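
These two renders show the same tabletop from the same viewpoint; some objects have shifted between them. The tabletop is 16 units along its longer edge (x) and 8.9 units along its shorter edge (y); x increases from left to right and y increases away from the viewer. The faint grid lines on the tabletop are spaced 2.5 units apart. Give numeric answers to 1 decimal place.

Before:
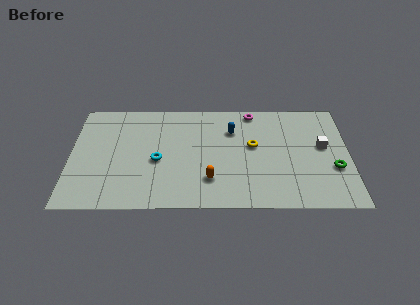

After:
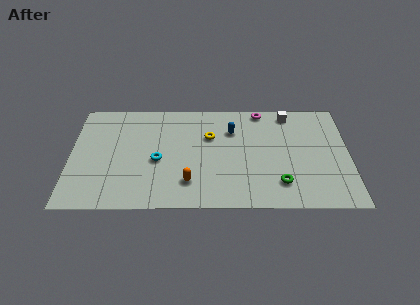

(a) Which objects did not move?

the cyan torus and the blue capsule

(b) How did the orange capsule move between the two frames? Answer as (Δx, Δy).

(-1.2, -0.2)

The orange capsule started near (8.0, 2.3) and ended near (6.8, 2.1).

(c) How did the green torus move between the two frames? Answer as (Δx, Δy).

(-3.1, -1.2)

From the two frames, the green torus sits at roughly (15.1, 3.2) before and (12.0, 2.0) after.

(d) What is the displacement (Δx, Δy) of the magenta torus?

(0.5, 0.1)

The magenta torus started near (10.5, 8.0) and ended near (11.0, 8.1).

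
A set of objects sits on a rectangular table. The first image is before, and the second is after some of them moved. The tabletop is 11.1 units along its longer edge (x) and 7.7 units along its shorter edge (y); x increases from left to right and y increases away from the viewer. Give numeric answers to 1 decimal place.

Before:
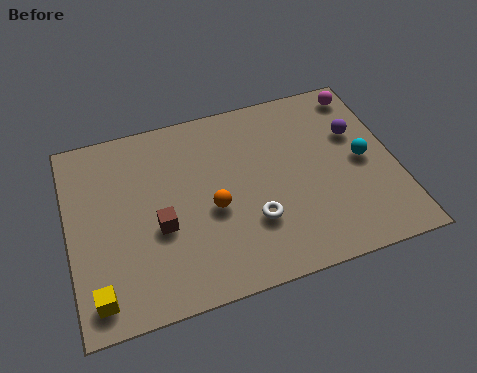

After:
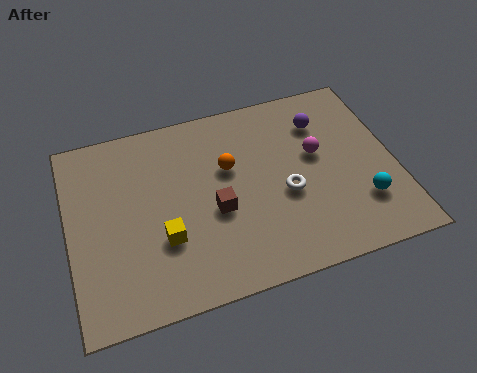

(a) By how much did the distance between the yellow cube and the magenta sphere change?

-5.3

The distance was about 11.0 in the first image and 5.7 in the second, so they moved 5.3 units closer together.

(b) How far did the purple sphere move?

1.4

From (9.9, 5.0) to (8.8, 5.8), the purple sphere covered √(1.1² + 0.8²) ≈ 1.4 units.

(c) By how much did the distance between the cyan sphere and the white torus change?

-1.4

They were about 4.1 units apart before and 2.7 after — 1.4 units closer together.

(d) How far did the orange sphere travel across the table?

1.7

The orange sphere moved from about (4.8, 3.3) to (5.5, 4.8), a distance of √(0.7² + 1.5²) ≈ 1.7.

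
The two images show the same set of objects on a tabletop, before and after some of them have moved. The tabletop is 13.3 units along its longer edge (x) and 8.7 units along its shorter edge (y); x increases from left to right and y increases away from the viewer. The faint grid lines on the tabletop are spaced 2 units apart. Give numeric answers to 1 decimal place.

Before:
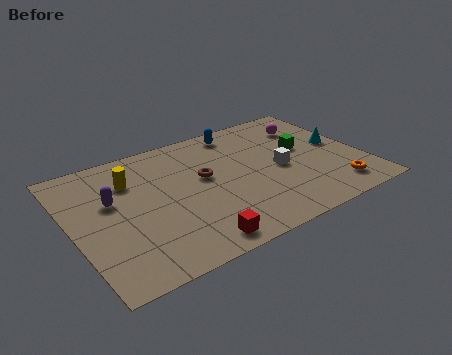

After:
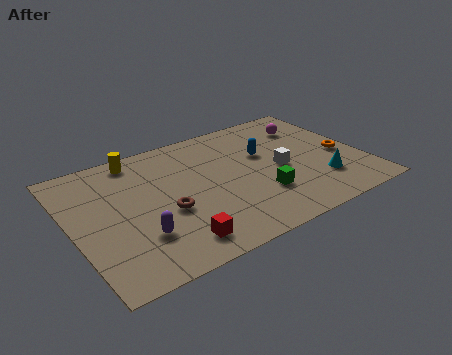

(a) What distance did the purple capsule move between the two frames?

2.9

The purple capsule moved from about (1.9, 5.3) to (2.7, 2.5), a distance of √(0.8² + 2.8²) ≈ 2.9.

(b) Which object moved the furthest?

the green cube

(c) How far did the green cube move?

3.5

The green cube moved from about (10.8, 5.0) to (8.3, 2.6), a distance of √(2.5² + 2.4²) ≈ 3.5.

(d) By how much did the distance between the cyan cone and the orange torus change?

-1.2

They were about 3.2 units apart before and 2.0 after — 1.2 units closer together.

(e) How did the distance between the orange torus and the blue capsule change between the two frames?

-3.2

The distance was about 7.0 in the first image and 3.8 in the second, so they moved 3.2 units closer together.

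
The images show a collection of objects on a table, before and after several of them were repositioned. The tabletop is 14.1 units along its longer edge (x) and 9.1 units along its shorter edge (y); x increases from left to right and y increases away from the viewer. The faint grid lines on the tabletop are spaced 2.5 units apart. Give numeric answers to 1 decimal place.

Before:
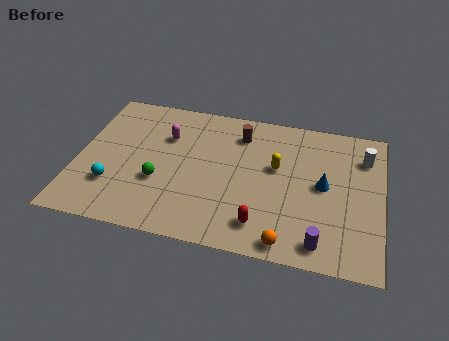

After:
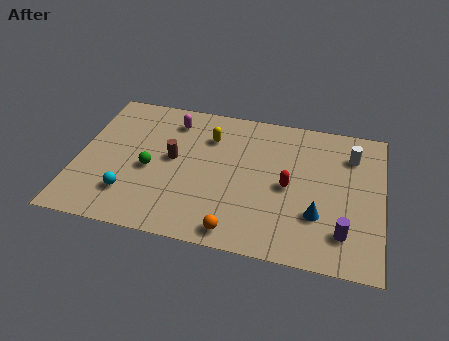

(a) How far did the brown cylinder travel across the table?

3.8

The brown cylinder moved from about (7.4, 7.2) to (4.4, 4.9), a distance of √(3.0² + 2.3²) ≈ 3.8.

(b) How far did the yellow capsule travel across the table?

3.5

The yellow capsule moved from about (9.2, 5.4) to (6.0, 6.7), a distance of √(3.2² + 1.3²) ≈ 3.5.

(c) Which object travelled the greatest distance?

the brown cylinder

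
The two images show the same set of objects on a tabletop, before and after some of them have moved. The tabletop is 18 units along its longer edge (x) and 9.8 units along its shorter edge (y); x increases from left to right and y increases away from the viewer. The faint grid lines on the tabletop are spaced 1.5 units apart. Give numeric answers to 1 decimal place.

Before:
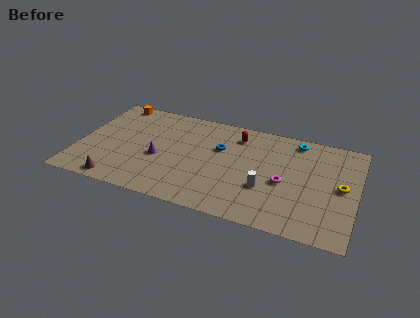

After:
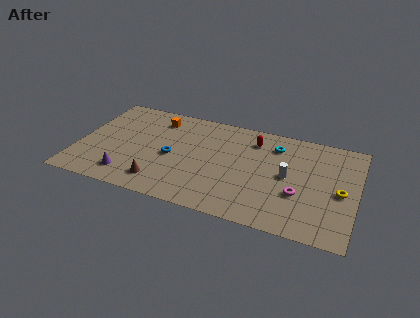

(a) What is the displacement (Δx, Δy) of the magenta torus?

(1.0, -0.8)

The magenta torus was at about (13.4, 4.3) and moved to about (14.4, 3.5).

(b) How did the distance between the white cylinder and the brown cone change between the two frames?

-1.1

Before: roughly 9.7 units apart; after: 8.6. That's 1.1 units closer together.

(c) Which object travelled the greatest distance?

the blue torus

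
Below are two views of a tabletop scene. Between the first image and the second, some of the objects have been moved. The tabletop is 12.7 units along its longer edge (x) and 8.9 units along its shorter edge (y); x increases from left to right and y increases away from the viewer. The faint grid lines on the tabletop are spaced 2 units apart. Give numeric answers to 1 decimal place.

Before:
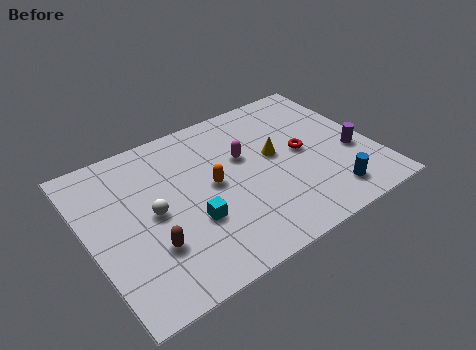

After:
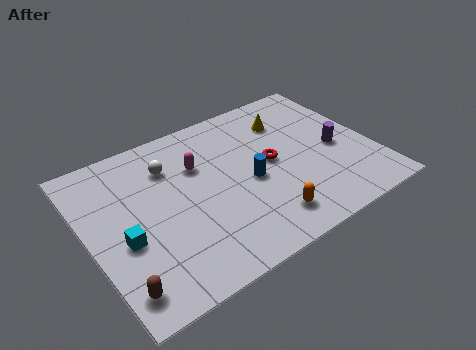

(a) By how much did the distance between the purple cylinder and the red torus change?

+0.6

They were about 2.4 units apart before and 3.0 after — 0.6 units further apart.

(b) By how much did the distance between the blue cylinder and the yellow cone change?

-0.3

The distance was about 3.8 in the first image and 3.5 in the second, so they moved 0.3 units closer together.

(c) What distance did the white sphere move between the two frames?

2.5

The white sphere was near (2.8, 4.4) before and (3.9, 6.6) after, so it travelled √(1.1² + 2.2²) ≈ 2.5 units.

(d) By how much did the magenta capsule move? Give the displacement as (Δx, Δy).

(-2.0, 0.5)

From the two frames, the magenta capsule sits at roughly (7.1, 5.5) before and (5.1, 6.0) after.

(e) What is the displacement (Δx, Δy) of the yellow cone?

(1.0, 1.8)

The yellow cone started near (8.4, 4.9) and ended near (9.4, 6.7).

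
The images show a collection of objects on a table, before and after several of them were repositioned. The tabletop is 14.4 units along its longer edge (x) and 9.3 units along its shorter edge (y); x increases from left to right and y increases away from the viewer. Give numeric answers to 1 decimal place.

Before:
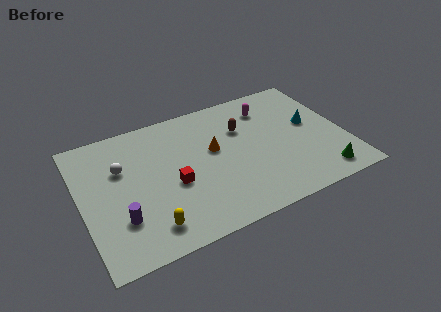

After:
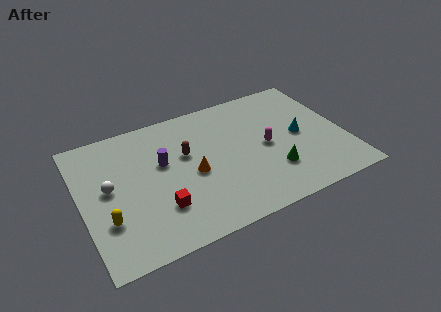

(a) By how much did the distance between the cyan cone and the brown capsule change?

+2.4

Before: roughly 3.9 units apart; after: 6.3. That's 2.4 units further apart.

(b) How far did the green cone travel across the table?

2.8

The green cone moved from about (12.7, 1.3) to (10.2, 2.6), a distance of √(2.5² + 1.3²) ≈ 2.8.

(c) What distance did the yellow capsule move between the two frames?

2.5

The yellow capsule moved from about (3.3, 1.6) to (1.2, 2.9), a distance of √(2.1² + 1.3²) ≈ 2.5.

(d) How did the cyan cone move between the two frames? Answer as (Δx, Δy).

(-0.7, -0.6)

The cyan cone started near (12.7, 5.2) and ended near (12.0, 4.6).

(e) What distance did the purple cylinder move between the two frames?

3.9

From (1.9, 2.7) to (4.5, 5.6), the purple cylinder covered √(2.6² + 2.9²) ≈ 3.9 units.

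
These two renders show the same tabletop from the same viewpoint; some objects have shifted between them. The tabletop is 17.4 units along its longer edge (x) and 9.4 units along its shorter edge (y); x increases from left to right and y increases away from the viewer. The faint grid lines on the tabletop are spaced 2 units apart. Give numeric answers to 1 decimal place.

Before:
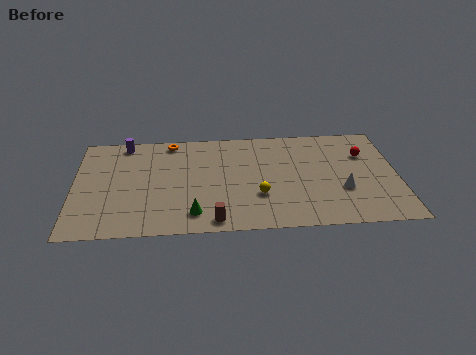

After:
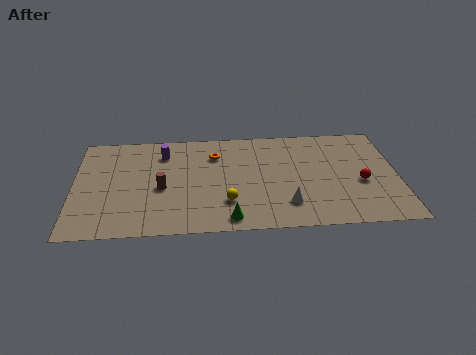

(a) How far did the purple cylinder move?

2.4

The purple cylinder was near (2.7, 8.4) before and (4.8, 7.3) after, so it travelled √(2.1² + 1.1²) ≈ 2.4 units.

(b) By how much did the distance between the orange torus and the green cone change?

-0.9

The distance was about 6.8 in the first image and 5.9 in the second, so they moved 0.9 units closer together.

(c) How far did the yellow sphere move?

1.8

The yellow sphere was near (9.9, 3.1) before and (8.2, 2.6) after, so it travelled √(1.7² + 0.5²) ≈ 1.8 units.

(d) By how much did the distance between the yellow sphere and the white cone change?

-1.3

Before: roughly 4.5 units apart; after: 3.2. That's 1.3 units closer together.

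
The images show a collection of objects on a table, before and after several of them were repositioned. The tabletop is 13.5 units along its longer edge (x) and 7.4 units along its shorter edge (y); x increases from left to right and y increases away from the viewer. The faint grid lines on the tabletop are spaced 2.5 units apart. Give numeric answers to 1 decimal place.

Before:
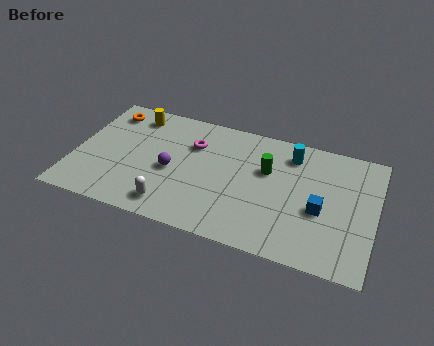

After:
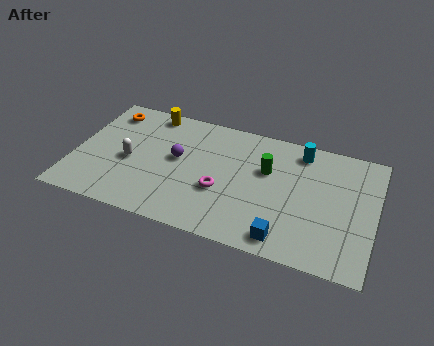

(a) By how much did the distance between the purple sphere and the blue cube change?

-0.7

The distance was about 6.7 in the first image and 6.0 in the second, so they moved 0.7 units closer together.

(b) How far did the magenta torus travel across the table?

2.8

The magenta torus was near (5.2, 5.2) before and (6.7, 2.8) after, so it travelled √(1.5² + 2.4²) ≈ 2.8 units.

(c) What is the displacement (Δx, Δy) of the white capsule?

(-2.1, 2.1)

From the two frames, the white capsule sits at roughly (4.6, 1.2) before and (2.5, 3.3) after.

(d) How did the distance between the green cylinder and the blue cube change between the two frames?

+0.9

Before: roughly 3.0 units apart; after: 3.9. That's 0.9 units further apart.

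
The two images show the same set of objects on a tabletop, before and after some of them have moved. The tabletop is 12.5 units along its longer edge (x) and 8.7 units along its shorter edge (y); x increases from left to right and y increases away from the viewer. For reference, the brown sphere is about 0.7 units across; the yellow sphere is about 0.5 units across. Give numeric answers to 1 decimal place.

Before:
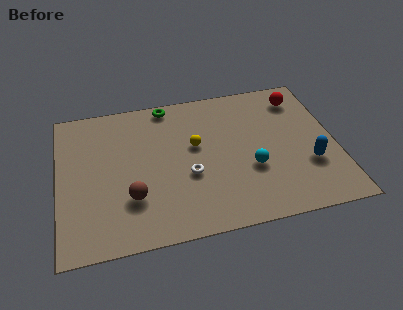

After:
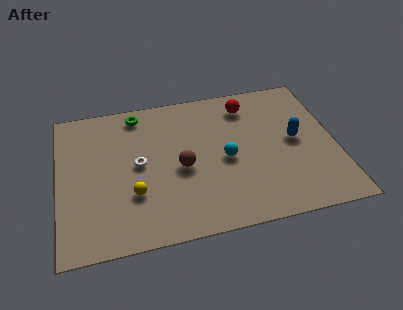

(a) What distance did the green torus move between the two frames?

1.4

The green torus was near (5.1, 7.9) before and (3.7, 7.6) after, so it travelled √(1.4² + 0.3²) ≈ 1.4 units.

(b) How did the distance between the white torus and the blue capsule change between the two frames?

+1.7

The distance was about 5.4 in the first image and 7.1 in the second, so they moved 1.7 units further apart.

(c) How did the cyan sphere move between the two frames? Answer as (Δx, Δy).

(-1.1, 0.8)

The cyan sphere started near (8.6, 3.2) and ended near (7.5, 4.0).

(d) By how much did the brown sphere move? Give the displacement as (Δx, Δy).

(2.3, 1.3)

The brown sphere started near (3.2, 2.6) and ended near (5.5, 3.9).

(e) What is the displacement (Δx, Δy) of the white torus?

(-2.2, 1.1)

From the two frames, the white torus sits at roughly (5.8, 3.4) before and (3.6, 4.5) after.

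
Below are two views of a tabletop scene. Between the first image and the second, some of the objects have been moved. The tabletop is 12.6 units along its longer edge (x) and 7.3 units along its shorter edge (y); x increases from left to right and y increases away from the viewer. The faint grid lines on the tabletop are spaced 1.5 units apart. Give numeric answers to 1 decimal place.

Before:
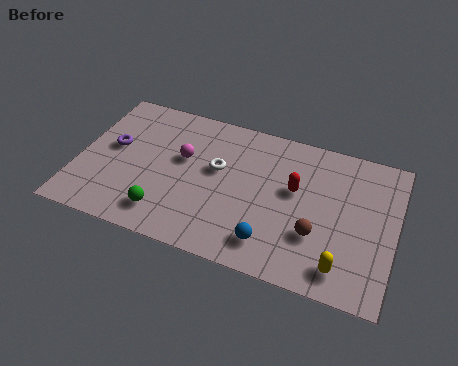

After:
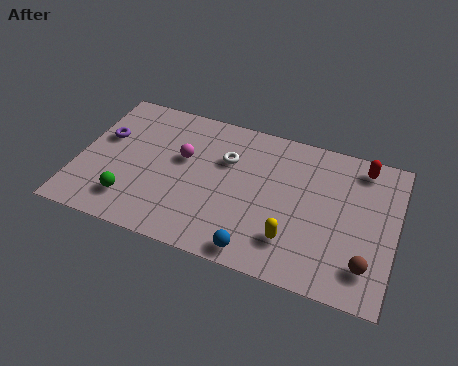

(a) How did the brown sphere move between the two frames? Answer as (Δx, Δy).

(2.0, -0.8)

The brown sphere started near (9.6, 2.4) and ended near (11.6, 1.6).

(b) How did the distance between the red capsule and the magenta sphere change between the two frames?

+2.8

The distance was about 4.5 in the first image and 7.3 in the second, so they moved 2.8 units further apart.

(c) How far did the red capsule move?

3.2

The red capsule was near (8.6, 4.3) before and (11.1, 6.3) after, so it travelled √(2.5² + 2.0²) ≈ 3.2 units.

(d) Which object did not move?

the magenta sphere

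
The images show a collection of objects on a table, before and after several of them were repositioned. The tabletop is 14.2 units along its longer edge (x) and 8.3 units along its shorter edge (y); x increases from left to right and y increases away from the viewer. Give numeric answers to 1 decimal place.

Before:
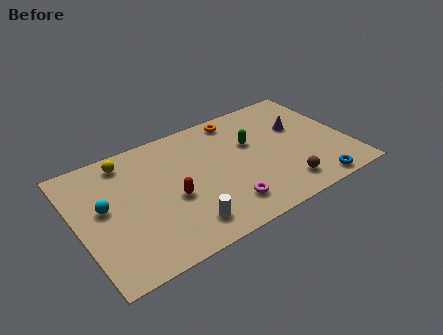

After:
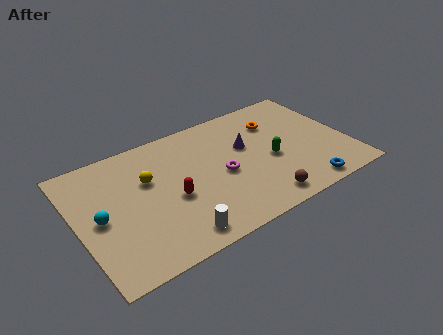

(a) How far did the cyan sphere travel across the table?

0.7

The cyan sphere was near (1.4, 4.6) before and (1.1, 4.0) after, so it travelled √(0.3² + 0.6²) ≈ 0.7 units.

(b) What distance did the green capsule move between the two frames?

1.8

The green capsule was near (9.3, 5.2) before and (10.1, 3.6) after, so it travelled √(0.8² + 1.6²) ≈ 1.8 units.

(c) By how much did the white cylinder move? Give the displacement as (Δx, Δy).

(-0.5, -0.4)

The white cylinder was at about (5.1, 1.5) and moved to about (4.6, 1.1).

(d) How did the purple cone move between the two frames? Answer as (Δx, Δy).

(-2.9, -0.1)

From the two frames, the purple cone sits at roughly (11.9, 5.2) before and (9.0, 5.1) after.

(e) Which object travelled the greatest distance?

the purple cone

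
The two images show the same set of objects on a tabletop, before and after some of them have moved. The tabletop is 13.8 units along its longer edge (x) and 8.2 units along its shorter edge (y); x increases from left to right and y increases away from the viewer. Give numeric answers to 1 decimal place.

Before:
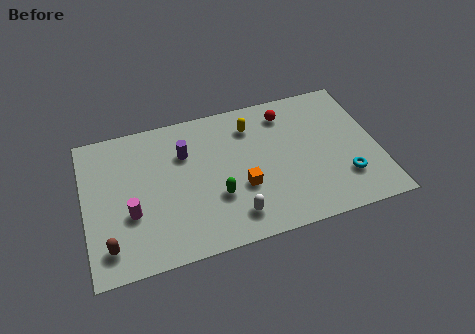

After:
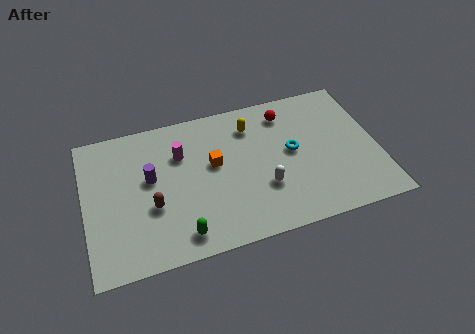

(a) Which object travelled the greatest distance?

the magenta cylinder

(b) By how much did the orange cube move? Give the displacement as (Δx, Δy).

(-1.2, 1.7)

The orange cube started near (7.3, 3.0) and ended near (6.1, 4.7).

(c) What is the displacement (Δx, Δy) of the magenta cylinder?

(2.5, 2.7)

The magenta cylinder started near (2.1, 3.0) and ended near (4.6, 5.7).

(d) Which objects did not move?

the yellow capsule and the red sphere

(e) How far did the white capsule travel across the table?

1.9

The white capsule moved from about (6.8, 1.5) to (8.3, 2.7), a distance of √(1.5² + 1.2²) ≈ 1.9.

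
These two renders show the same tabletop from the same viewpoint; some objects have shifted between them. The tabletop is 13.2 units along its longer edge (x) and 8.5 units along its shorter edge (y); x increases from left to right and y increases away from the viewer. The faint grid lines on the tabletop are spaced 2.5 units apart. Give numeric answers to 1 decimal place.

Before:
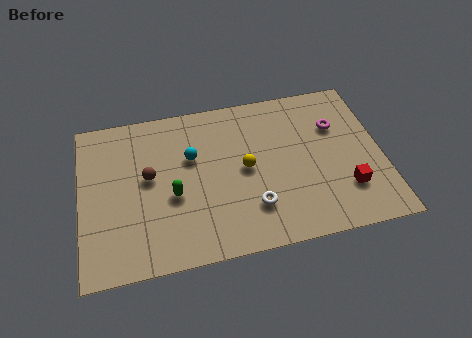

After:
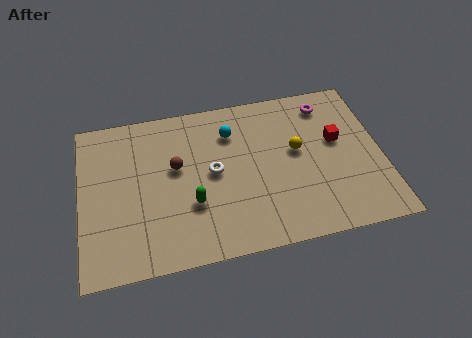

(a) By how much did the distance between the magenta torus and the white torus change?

+0.6

They were about 5.3 units apart before and 5.9 after — 0.6 units further apart.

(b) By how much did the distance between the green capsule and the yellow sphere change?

+1.8

The distance was about 3.3 in the first image and 5.1 in the second, so they moved 1.8 units further apart.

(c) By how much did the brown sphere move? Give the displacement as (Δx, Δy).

(1.2, 0.3)

The brown sphere was at about (3.0, 4.7) and moved to about (4.2, 5.0).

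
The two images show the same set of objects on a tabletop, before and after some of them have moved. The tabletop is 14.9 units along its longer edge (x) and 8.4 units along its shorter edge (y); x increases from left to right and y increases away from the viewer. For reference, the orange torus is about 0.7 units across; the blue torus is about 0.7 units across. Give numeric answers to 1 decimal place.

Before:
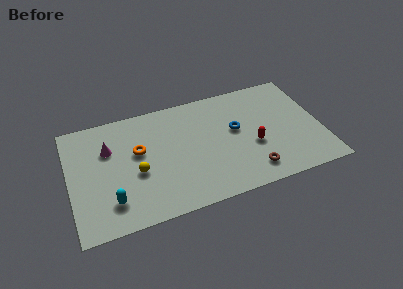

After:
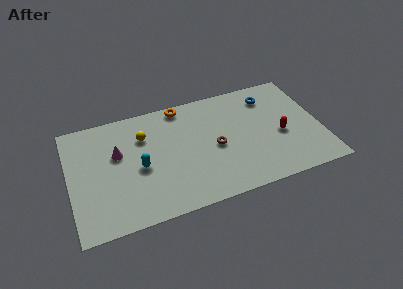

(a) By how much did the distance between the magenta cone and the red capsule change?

+1.0

They were about 8.7 units apart before and 9.7 after — 1.0 units further apart.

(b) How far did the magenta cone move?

0.7

The magenta cone was near (2.4, 5.7) before and (2.9, 5.2) after, so it travelled √(0.5² + 0.5²) ≈ 0.7 units.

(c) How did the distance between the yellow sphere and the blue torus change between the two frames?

+1.5

The distance was about 6.1 in the first image and 7.6 in the second, so they moved 1.5 units further apart.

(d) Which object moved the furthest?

the orange torus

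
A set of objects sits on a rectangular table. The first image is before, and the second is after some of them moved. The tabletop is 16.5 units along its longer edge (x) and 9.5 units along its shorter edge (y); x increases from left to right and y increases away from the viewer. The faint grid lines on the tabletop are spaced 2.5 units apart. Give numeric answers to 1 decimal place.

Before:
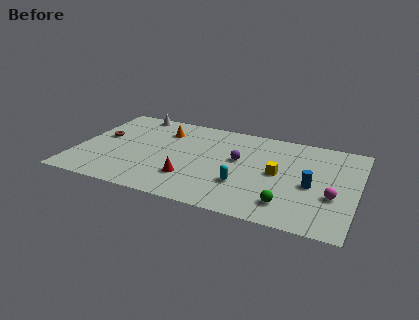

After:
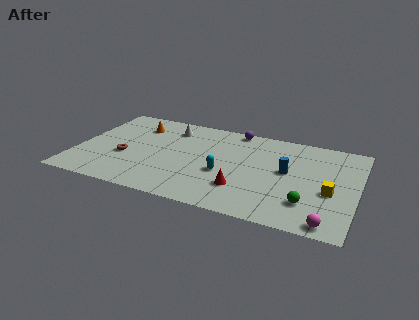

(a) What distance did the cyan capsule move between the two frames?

1.4

From (10.0, 3.0) to (8.8, 3.8), the cyan capsule covered √(1.2² + 0.8²) ≈ 1.4 units.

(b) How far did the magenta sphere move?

2.6

The magenta sphere was near (15.2, 3.5) before and (15.1, 0.9) after, so it travelled √(0.1² + 2.6²) ≈ 2.6 units.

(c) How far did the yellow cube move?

3.2

From (11.9, 4.8) to (15.0, 3.9), the yellow cube covered √(3.1² + 0.9²) ≈ 3.2 units.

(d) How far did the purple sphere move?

3.2

From (9.5, 5.5) to (9.0, 8.7), the purple sphere covered √(0.5² + 3.2²) ≈ 3.2 units.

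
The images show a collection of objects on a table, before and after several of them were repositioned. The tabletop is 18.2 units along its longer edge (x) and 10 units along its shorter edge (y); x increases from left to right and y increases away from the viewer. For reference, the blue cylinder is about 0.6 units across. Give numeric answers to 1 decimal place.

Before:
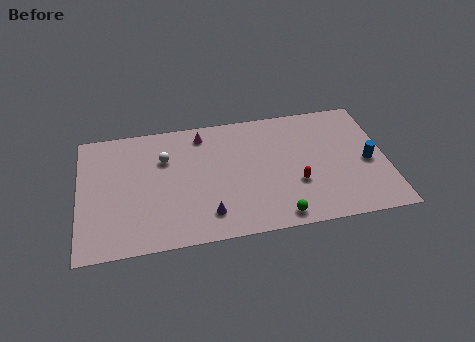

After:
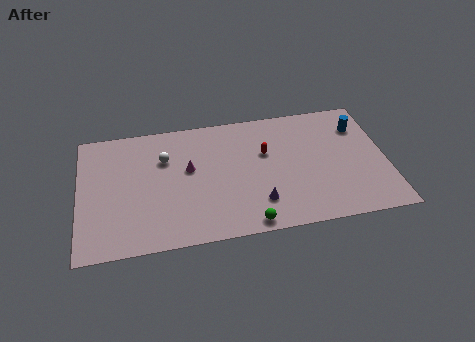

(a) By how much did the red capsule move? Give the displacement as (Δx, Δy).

(-1.7, 2.8)

From the two frames, the red capsule sits at roughly (12.8, 3.5) before and (11.1, 6.3) after.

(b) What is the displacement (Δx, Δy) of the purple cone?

(3.0, 0.4)

The purple cone started near (7.5, 2.0) and ended near (10.5, 2.4).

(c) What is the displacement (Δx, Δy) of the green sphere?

(-1.8, -0.2)

The green sphere started near (11.6, 1.1) and ended near (9.8, 0.9).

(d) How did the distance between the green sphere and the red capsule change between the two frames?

+2.9

They were about 2.7 units apart before and 5.6 after — 2.9 units further apart.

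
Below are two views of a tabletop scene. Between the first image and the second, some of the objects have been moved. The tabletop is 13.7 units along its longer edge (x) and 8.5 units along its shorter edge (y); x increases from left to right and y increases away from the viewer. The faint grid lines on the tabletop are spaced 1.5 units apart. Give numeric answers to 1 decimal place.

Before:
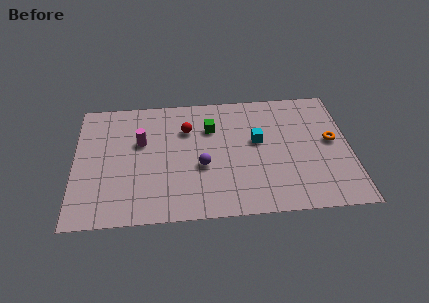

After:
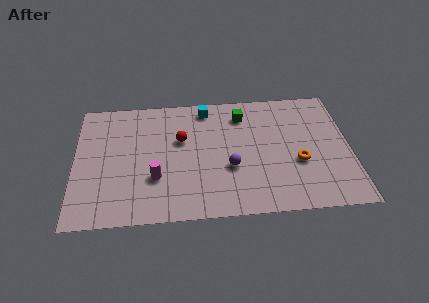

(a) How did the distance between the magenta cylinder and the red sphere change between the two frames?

+0.4

The distance was about 2.4 in the first image and 2.8 in the second, so they moved 0.4 units further apart.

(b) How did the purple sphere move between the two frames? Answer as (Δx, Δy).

(1.4, -0.2)

From the two frames, the purple sphere sits at roughly (6.3, 3.4) before and (7.7, 3.2) after.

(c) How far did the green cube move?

1.8

From (6.8, 6.0) to (8.4, 6.8), the green cube covered √(1.6² + 0.8²) ≈ 1.8 units.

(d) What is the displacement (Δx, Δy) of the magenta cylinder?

(0.7, -2.5)

From the two frames, the magenta cylinder sits at roughly (3.3, 5.3) before and (4.0, 2.8) after.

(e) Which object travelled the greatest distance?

the cyan cube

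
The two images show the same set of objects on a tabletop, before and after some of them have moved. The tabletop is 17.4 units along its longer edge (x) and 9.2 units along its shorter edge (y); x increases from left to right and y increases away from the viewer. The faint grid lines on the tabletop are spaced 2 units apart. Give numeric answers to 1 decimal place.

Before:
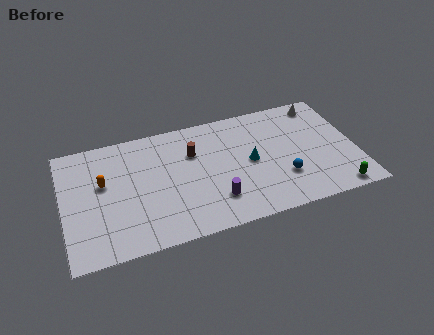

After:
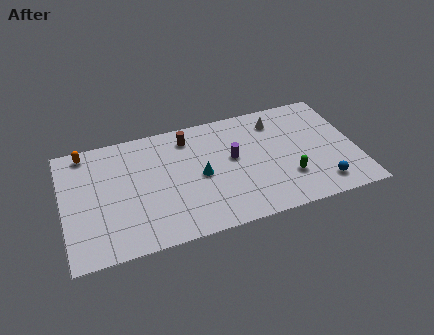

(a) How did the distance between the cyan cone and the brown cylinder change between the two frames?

-0.5

Before: roughly 3.7 units apart; after: 3.2. That's 0.5 units closer together.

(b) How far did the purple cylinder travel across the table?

3.2

The purple cylinder was near (8.8, 2.3) before and (10.1, 5.2) after, so it travelled √(1.3² + 2.9²) ≈ 3.2 units.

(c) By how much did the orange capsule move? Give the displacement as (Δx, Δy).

(-0.9, 2.7)

From the two frames, the orange capsule sits at roughly (2.4, 5.5) before and (1.5, 8.2) after.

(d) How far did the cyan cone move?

3.0

The cyan cone was near (11.1, 4.6) before and (8.1, 4.4) after, so it travelled √(3.0² + 0.2²) ≈ 3.0 units.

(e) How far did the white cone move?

2.9

From (15.7, 8.0) to (12.9, 7.4), the white cone covered √(2.8² + 0.6²) ≈ 2.9 units.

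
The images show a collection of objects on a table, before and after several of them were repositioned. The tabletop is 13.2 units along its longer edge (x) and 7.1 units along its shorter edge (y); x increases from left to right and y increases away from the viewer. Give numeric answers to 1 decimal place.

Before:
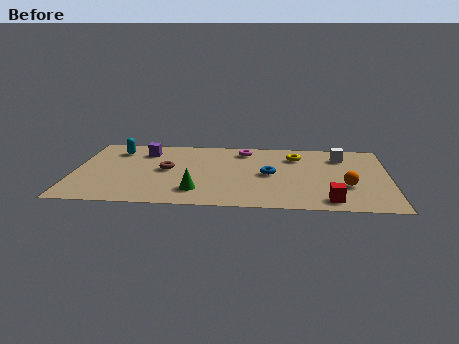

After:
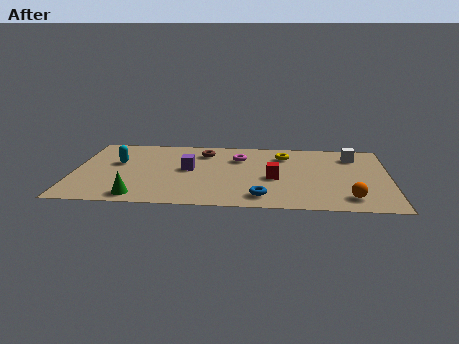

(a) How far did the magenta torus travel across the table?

0.8

From (7.1, 5.9) to (6.9, 5.1), the magenta torus covered √(0.2² + 0.8²) ≈ 0.8 units.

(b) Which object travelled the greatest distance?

the red cube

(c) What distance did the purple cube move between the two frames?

2.5

From (2.9, 5.5) to (4.8, 3.8), the purple cube covered √(1.9² + 1.7²) ≈ 2.5 units.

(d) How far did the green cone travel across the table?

2.5

The green cone moved from about (5.2, 1.6) to (2.8, 0.9), a distance of √(2.4² + 0.7²) ≈ 2.5.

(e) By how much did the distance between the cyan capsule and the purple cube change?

+1.8

The distance was about 1.2 in the first image and 3.0 in the second, so they moved 1.8 units further apart.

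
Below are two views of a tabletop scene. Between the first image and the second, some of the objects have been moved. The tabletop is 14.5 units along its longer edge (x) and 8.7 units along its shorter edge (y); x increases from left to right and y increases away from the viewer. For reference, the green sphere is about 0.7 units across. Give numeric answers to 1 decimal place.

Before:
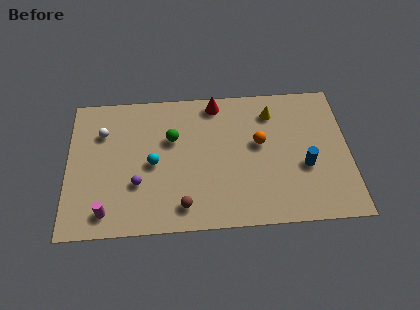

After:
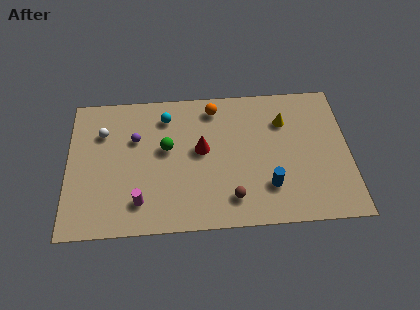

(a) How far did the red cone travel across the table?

3.0

The red cone moved from about (7.7, 7.7) to (6.9, 4.8), a distance of √(0.8² + 2.9²) ≈ 3.0.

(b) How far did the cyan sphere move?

3.0

From (4.4, 4.1) to (5.1, 7.0), the cyan sphere covered √(0.7² + 2.9²) ≈ 3.0 units.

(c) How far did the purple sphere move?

2.8

The purple sphere moved from about (3.6, 2.9) to (3.5, 5.7), a distance of √(0.1² + 2.8²) ≈ 2.8.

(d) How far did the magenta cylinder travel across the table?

1.8

The magenta cylinder was near (2.0, 1.3) before and (3.7, 1.8) after, so it travelled √(1.7² + 0.5²) ≈ 1.8 units.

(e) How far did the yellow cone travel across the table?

0.8

From (10.6, 6.9) to (11.2, 6.3), the yellow cone covered √(0.6² + 0.6²) ≈ 0.8 units.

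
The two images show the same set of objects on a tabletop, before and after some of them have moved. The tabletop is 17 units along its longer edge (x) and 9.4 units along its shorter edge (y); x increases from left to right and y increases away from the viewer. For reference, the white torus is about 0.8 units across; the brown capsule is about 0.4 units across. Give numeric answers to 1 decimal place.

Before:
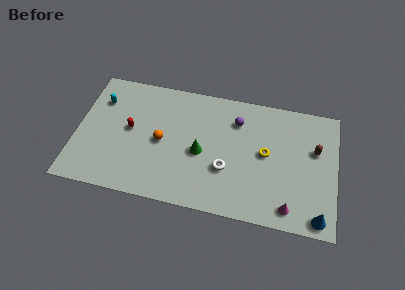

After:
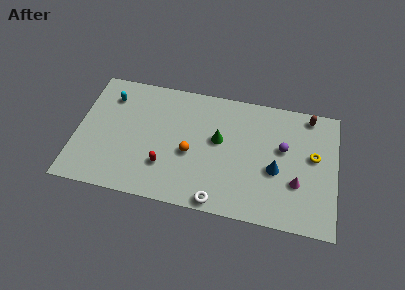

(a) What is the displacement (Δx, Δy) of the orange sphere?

(1.9, -0.5)

From the two frames, the orange sphere sits at roughly (5.6, 4.5) before and (7.5, 4.0) after.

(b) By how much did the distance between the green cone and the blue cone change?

-4.3

The distance was about 8.4 in the first image and 4.1 in the second, so they moved 4.3 units closer together.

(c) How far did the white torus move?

2.5

The white torus moved from about (9.9, 3.3) to (9.5, 0.8), a distance of √(0.4² + 2.5²) ≈ 2.5.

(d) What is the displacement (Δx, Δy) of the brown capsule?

(-0.5, 2.5)

The brown capsule was at about (15.6, 5.9) and moved to about (15.1, 8.4).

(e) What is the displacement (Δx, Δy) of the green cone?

(1.1, 1.2)

From the two frames, the green cone sits at roughly (8.2, 4.2) before and (9.3, 5.4) after.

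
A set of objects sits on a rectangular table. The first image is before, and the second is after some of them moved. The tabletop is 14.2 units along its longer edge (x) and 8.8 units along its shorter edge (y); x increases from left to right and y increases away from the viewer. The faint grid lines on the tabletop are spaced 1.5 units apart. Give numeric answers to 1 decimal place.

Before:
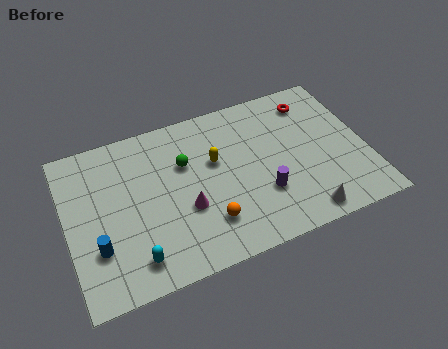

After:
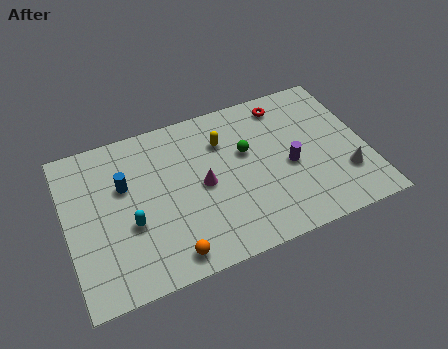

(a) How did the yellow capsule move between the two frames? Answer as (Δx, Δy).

(0.5, 1.0)

The yellow capsule was at about (7.1, 5.4) and moved to about (7.6, 6.4).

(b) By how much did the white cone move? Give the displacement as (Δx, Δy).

(2.2, 1.5)

The white cone started near (10.8, 1.0) and ended near (13.0, 2.5).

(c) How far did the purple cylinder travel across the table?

1.8

The purple cylinder moved from about (9.1, 2.8) to (10.5, 3.9), a distance of √(1.4² + 1.1²) ≈ 1.8.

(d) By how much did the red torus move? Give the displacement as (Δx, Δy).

(-1.3, 0.3)

From the two frames, the red torus sits at roughly (12.0, 7.2) before and (10.7, 7.5) after.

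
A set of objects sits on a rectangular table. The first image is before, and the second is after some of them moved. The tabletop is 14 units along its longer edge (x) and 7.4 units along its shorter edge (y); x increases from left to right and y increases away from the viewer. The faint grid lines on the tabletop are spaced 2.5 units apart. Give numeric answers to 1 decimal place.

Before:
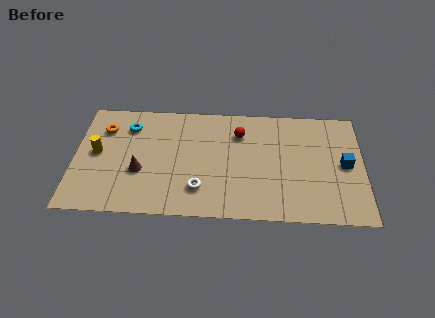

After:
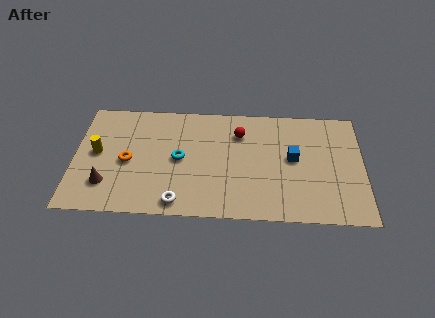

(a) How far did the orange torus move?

2.4

The orange torus was near (1.4, 5.5) before and (2.6, 3.4) after, so it travelled √(1.2² + 2.1²) ≈ 2.4 units.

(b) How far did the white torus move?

1.3

The white torus moved from about (6.1, 1.8) to (5.1, 0.9), a distance of √(1.0² + 0.9²) ≈ 1.3.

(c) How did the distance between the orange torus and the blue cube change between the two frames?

-3.8

They were about 11.8 units apart before and 8.0 after — 3.8 units closer together.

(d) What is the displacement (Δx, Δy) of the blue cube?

(-2.5, 0.3)

The blue cube started near (13.1, 3.7) and ended near (10.6, 4.0).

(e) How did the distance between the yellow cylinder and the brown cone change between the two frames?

-0.3

The distance was about 2.4 in the first image and 2.1 in the second, so they moved 0.3 units closer together.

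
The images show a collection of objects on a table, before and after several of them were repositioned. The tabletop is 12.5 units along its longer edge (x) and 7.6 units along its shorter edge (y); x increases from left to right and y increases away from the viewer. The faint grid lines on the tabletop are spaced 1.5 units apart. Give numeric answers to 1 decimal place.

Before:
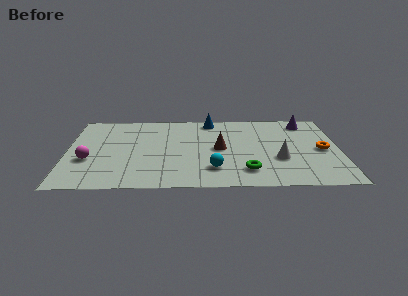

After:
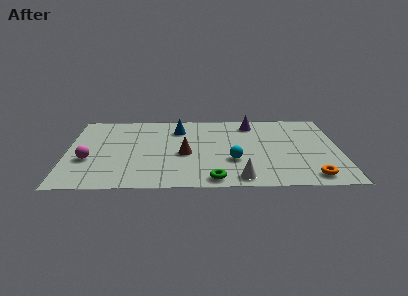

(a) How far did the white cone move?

2.5

The white cone was near (9.7, 2.7) before and (7.9, 0.9) after, so it travelled √(1.8² + 1.8²) ≈ 2.5 units.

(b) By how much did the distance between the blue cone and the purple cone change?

-1.0

Before: roughly 4.4 units apart; after: 3.4. That's 1.0 units closer together.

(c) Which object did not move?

the magenta sphere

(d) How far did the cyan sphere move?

1.2

From (6.7, 1.8) to (7.6, 2.6), the cyan sphere covered √(0.9² + 0.8²) ≈ 1.2 units.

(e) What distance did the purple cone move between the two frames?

2.5

The purple cone was near (11.0, 6.4) before and (8.5, 6.3) after, so it travelled √(2.5² + 0.1²) ≈ 2.5 units.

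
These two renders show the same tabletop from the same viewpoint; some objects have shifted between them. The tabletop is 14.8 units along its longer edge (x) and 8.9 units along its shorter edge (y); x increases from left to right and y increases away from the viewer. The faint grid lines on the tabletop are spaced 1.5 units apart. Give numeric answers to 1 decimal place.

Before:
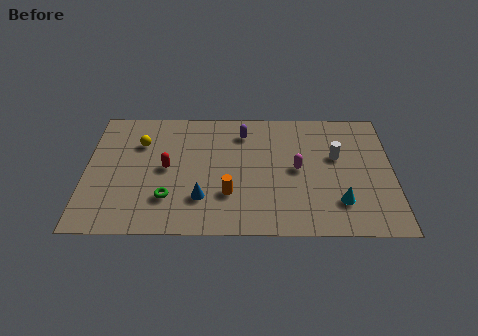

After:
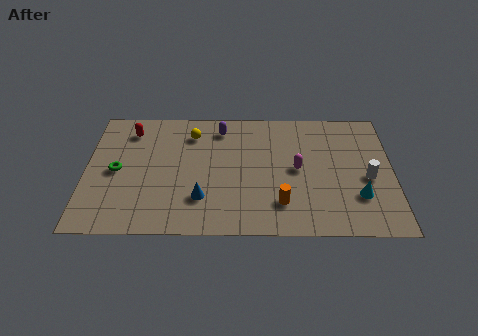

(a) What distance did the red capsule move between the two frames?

3.2

The red capsule was near (3.9, 4.5) before and (2.1, 7.2) after, so it travelled √(1.8² + 2.7²) ≈ 3.2 units.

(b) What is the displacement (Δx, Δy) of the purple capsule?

(-1.1, 0.3)

The purple capsule started near (7.6, 7.1) and ended near (6.5, 7.4).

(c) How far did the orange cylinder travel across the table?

2.6

The orange cylinder was near (6.9, 2.7) before and (9.4, 2.1) after, so it travelled √(2.5² + 0.6²) ≈ 2.6 units.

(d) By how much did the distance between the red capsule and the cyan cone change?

+3.3

The distance was about 8.6 in the first image and 11.9 in the second, so they moved 3.3 units further apart.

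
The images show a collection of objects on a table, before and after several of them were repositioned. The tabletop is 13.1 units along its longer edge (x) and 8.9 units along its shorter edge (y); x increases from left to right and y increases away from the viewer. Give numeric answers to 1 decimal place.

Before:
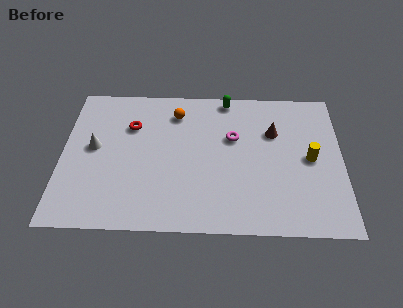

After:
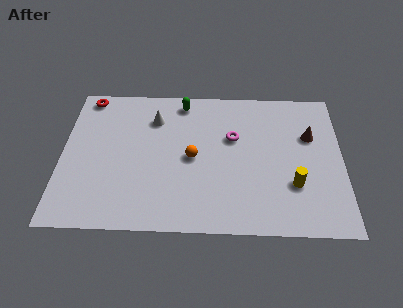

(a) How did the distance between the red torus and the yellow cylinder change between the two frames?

+2.4

Before: roughly 8.6 units apart; after: 11.0. That's 2.4 units further apart.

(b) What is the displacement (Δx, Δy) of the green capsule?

(-2.1, -0.3)

The green capsule was at about (7.7, 8.1) and moved to about (5.6, 7.8).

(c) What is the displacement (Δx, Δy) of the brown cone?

(1.7, -0.2)

The brown cone started near (9.9, 6.0) and ended near (11.6, 5.8).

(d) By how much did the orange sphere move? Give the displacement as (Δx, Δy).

(0.8, -2.8)

From the two frames, the orange sphere sits at roughly (5.3, 7.1) before and (6.1, 4.3) after.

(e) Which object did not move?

the magenta torus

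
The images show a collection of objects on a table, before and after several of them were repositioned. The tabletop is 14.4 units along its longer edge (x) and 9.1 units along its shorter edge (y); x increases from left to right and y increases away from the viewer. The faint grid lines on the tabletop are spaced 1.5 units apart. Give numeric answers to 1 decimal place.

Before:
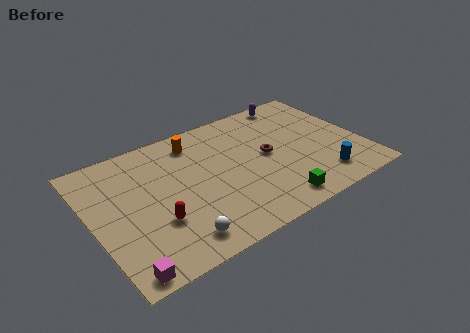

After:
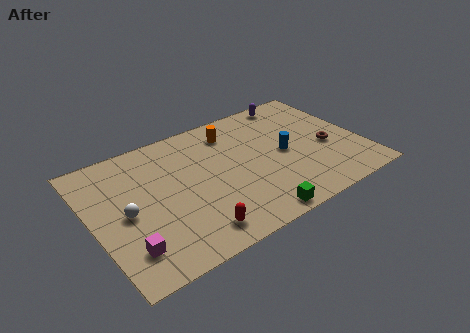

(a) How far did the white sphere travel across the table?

3.6

The white sphere was near (3.9, 1.4) before and (1.7, 4.3) after, so it travelled √(2.2² + 2.9²) ≈ 3.6 units.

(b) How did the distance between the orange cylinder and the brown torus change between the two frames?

+1.4

They were about 4.5 units apart before and 5.9 after — 1.4 units further apart.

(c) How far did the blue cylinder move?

3.1

From (11.8, 1.7) to (10.3, 4.4), the blue cylinder covered √(1.5² + 2.7²) ≈ 3.1 units.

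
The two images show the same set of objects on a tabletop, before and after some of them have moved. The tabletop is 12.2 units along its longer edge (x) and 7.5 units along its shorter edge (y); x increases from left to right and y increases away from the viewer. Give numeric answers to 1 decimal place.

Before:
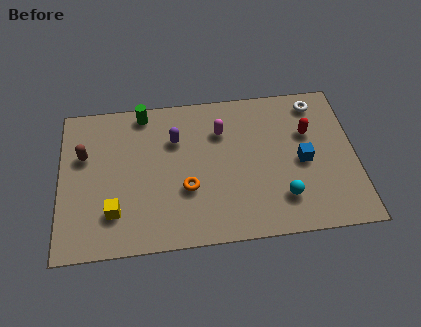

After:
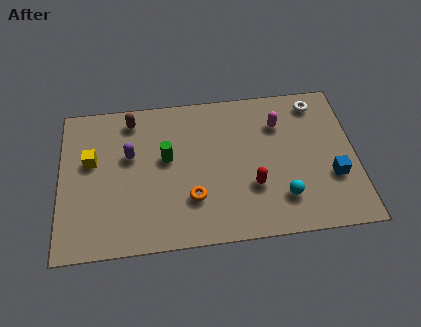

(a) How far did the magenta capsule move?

2.4

The magenta capsule was near (6.7, 5.4) before and (9.1, 5.5) after, so it travelled √(2.4² + 0.1²) ≈ 2.4 units.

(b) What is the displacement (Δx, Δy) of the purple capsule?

(-1.9, -0.6)

From the two frames, the purple capsule sits at roughly (4.8, 5.2) before and (2.9, 4.6) after.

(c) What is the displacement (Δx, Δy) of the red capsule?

(-2.4, -2.4)

From the two frames, the red capsule sits at roughly (10.3, 4.9) before and (7.9, 2.5) after.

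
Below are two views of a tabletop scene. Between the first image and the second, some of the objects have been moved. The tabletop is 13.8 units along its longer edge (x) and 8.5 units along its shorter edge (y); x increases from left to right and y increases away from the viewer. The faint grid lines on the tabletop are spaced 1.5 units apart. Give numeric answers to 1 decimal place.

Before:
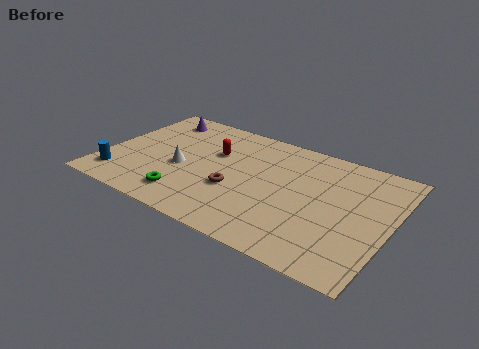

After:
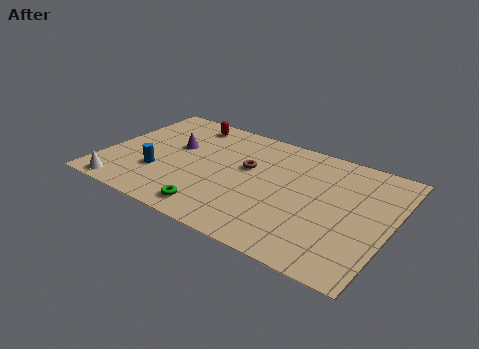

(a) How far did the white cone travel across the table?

3.7

The white cone moved from about (3.8, 3.6) to (1.4, 0.8), a distance of √(2.4² + 2.8²) ≈ 3.7.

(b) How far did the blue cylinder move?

2.1

The blue cylinder was near (1.0, 1.6) before and (2.8, 2.7) after, so it travelled √(1.8² + 1.1²) ≈ 2.1 units.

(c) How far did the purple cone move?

2.4

From (1.9, 7.1) to (3.2, 5.1), the purple cone covered √(1.3² + 2.0²) ≈ 2.4 units.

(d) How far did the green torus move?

1.5

From (4.4, 1.6) to (5.8, 1.2), the green torus covered √(1.4² + 0.4²) ≈ 1.5 units.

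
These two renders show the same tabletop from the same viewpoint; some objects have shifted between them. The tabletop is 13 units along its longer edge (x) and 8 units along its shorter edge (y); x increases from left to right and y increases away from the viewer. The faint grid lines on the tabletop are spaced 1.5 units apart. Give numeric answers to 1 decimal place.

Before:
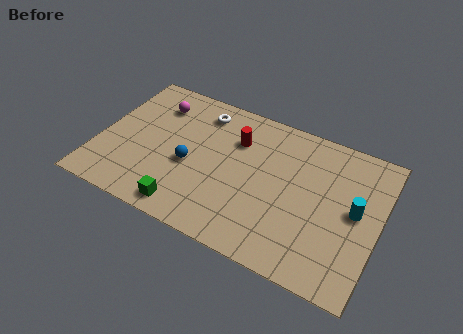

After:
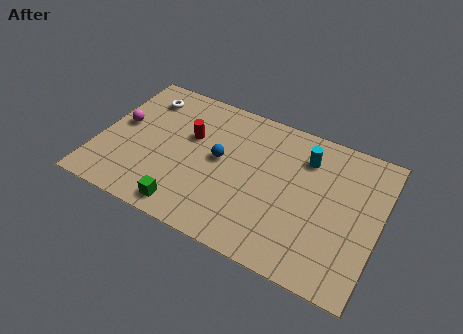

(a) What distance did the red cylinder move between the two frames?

2.2

From (6.2, 5.7) to (4.1, 5.0), the red cylinder covered √(2.1² + 0.7²) ≈ 2.2 units.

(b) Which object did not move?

the green cube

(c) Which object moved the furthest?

the cyan cylinder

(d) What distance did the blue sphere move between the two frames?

1.6

The blue sphere moved from about (4.3, 3.4) to (5.6, 4.3), a distance of √(1.3² + 0.9²) ≈ 1.6.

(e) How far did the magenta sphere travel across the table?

2.3

The magenta sphere moved from about (2.3, 6.2) to (0.9, 4.4), a distance of √(1.4² + 1.8²) ≈ 2.3.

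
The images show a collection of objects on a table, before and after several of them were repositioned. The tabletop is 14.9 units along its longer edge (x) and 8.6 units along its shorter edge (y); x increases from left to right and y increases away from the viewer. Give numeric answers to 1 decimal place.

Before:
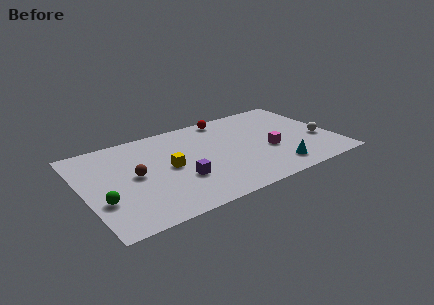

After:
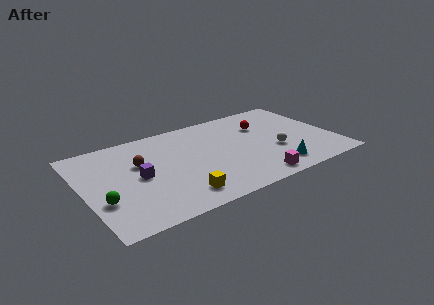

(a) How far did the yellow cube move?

2.8

The yellow cube moved from about (5.0, 4.3) to (5.2, 1.5), a distance of √(0.2² + 2.8²) ≈ 2.8.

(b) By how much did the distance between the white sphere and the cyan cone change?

-1.7

Before: roughly 3.4 units apart; after: 1.7. That's 1.7 units closer together.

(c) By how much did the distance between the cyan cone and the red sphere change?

-2.0

They were about 6.5 units apart before and 4.5 after — 2.0 units closer together.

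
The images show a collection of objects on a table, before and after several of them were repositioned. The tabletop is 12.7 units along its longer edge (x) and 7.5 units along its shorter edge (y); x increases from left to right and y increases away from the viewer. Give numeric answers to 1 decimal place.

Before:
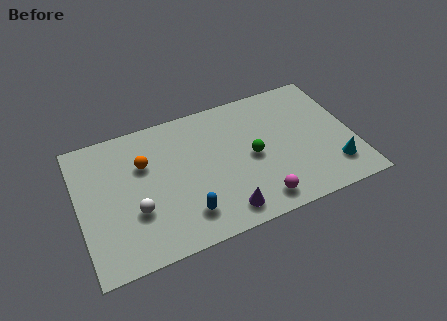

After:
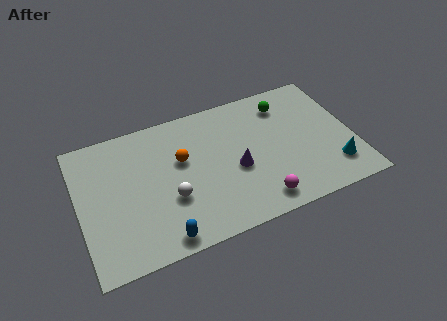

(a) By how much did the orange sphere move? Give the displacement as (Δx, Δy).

(1.7, -0.4)

The orange sphere was at about (3.1, 5.0) and moved to about (4.8, 4.6).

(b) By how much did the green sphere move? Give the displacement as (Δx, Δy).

(1.8, 2.4)

From the two frames, the green sphere sits at roughly (8.0, 3.6) before and (9.8, 6.0) after.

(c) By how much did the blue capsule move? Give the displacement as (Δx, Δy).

(-1.2, -0.8)

The blue capsule started near (4.7, 1.6) and ended near (3.5, 0.8).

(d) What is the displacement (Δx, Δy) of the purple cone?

(0.8, 2.1)

The purple cone started near (6.4, 1.1) and ended near (7.2, 3.2).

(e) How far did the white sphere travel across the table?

1.6

The white sphere moved from about (2.5, 2.6) to (4.1, 2.7), a distance of √(1.6² + 0.1²) ≈ 1.6.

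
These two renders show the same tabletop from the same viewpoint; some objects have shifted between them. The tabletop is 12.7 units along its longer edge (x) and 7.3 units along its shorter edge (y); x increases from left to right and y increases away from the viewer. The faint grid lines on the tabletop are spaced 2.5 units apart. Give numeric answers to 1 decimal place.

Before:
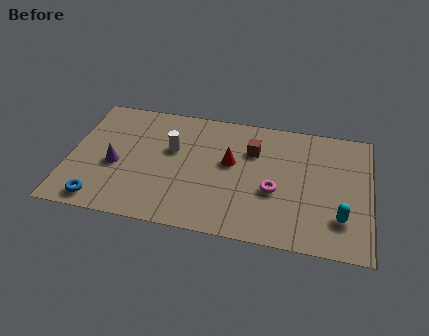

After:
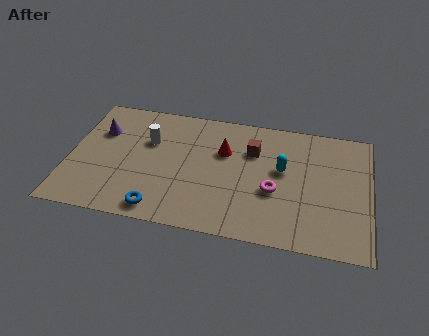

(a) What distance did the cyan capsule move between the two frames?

3.4

From (11.5, 1.9) to (9.0, 4.2), the cyan capsule covered √(2.5² + 2.3²) ≈ 3.4 units.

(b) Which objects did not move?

the magenta torus and the brown cube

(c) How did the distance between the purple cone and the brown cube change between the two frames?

+0.5

The distance was about 6.0 in the first image and 6.5 in the second, so they moved 0.5 units further apart.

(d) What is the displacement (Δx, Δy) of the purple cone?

(-0.8, 1.9)

From the two frames, the purple cone sits at roughly (2.0, 3.1) before and (1.2, 5.0) after.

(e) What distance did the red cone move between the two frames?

0.7

The red cone moved from about (6.8, 4.2) to (6.5, 4.8), a distance of √(0.3² + 0.6²) ≈ 0.7.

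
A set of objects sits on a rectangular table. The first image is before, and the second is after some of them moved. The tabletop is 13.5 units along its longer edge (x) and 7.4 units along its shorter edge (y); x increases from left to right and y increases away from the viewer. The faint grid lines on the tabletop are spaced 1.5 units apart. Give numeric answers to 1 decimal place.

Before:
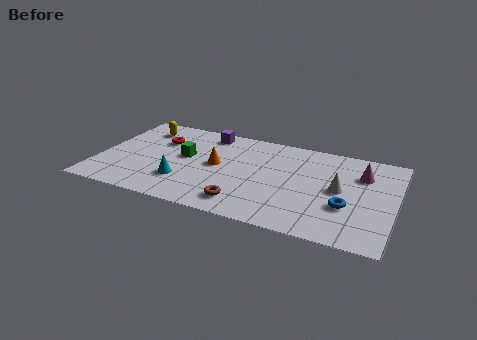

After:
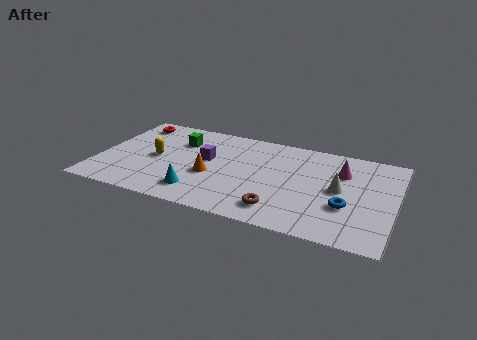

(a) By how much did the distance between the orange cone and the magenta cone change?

-0.4

Before: roughly 6.6 units apart; after: 6.2. That's 0.4 units closer together.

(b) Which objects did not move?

the white cone and the blue torus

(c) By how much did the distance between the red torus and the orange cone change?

+2.1

They were about 3.0 units apart before and 5.1 after — 2.1 units further apart.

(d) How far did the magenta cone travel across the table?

0.9

The magenta cone moved from about (11.9, 5.3) to (11.0, 5.2), a distance of √(0.9² + 0.1²) ≈ 0.9.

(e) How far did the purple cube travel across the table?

2.2

From (4.7, 6.4) to (4.9, 4.2), the purple cube covered √(0.2² + 2.2²) ≈ 2.2 units.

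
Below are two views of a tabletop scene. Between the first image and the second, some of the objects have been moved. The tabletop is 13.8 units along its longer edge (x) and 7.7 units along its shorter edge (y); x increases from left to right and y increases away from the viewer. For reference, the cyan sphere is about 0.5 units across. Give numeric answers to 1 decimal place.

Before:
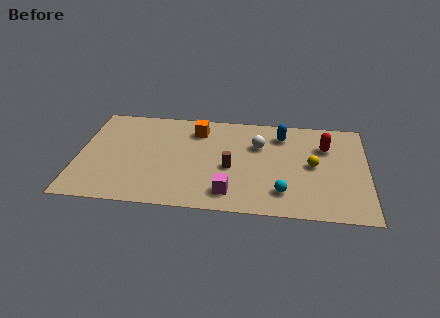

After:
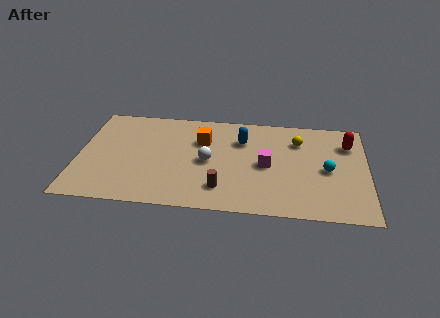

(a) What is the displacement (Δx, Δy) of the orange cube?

(0.3, -0.8)

The orange cube started near (5.6, 6.1) and ended near (5.9, 5.3).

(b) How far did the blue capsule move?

2.0

From (9.7, 6.1) to (7.8, 5.5), the blue capsule covered √(1.9² + 0.6²) ≈ 2.0 units.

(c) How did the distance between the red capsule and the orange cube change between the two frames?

+0.8

They were about 6.2 units apart before and 7.0 after — 0.8 units further apart.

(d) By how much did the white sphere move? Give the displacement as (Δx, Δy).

(-2.4, -1.5)

The white sphere was at about (8.6, 5.2) and moved to about (6.2, 3.7).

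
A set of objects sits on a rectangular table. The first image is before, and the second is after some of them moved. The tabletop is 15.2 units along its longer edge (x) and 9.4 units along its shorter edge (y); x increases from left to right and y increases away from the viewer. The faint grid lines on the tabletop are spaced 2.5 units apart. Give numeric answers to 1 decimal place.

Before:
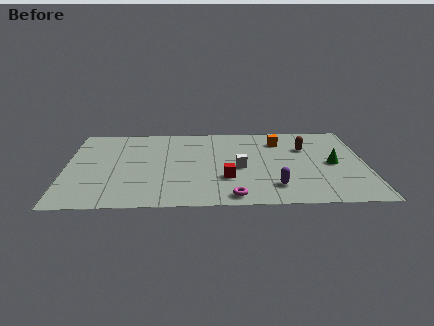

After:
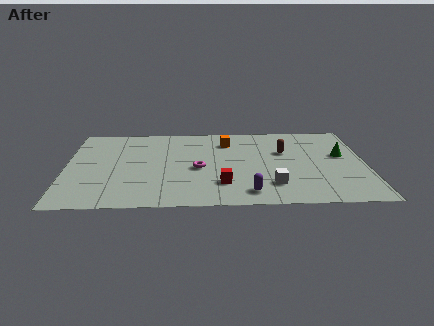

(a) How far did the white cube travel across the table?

2.6

The white cube was near (8.8, 4.2) before and (10.4, 2.2) after, so it travelled √(1.6² + 2.0²) ≈ 2.6 units.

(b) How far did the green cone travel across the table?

1.1

The green cone moved from about (13.5, 4.5) to (14.0, 5.5), a distance of √(0.5² + 1.0²) ≈ 1.1.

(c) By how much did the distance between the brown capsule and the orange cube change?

+1.6

The distance was about 1.6 in the first image and 3.2 in the second, so they moved 1.6 units further apart.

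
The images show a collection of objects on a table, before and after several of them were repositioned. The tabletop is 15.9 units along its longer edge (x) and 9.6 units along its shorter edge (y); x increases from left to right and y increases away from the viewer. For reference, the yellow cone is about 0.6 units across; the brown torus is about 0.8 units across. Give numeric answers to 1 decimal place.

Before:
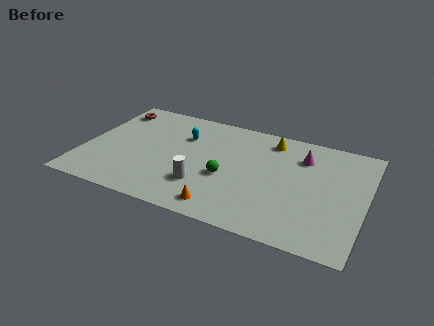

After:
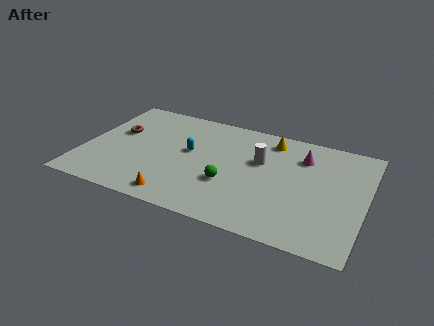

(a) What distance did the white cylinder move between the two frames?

4.4

The white cylinder was near (7.0, 2.7) before and (9.9, 6.0) after, so it travelled √(2.9² + 3.3²) ≈ 4.4 units.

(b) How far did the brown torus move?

2.2

The brown torus was near (1.1, 7.9) before and (1.7, 5.8) after, so it travelled √(0.6² + 2.1²) ≈ 2.2 units.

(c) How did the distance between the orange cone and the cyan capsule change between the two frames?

-1.9

The distance was about 6.1 in the first image and 4.2 in the second, so they moved 1.9 units closer together.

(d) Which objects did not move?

the yellow cone and the magenta cone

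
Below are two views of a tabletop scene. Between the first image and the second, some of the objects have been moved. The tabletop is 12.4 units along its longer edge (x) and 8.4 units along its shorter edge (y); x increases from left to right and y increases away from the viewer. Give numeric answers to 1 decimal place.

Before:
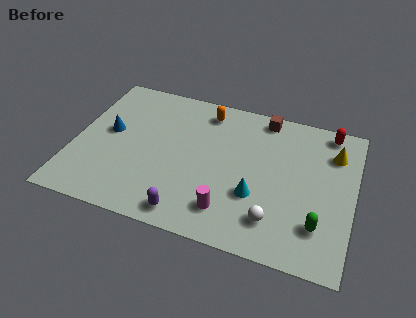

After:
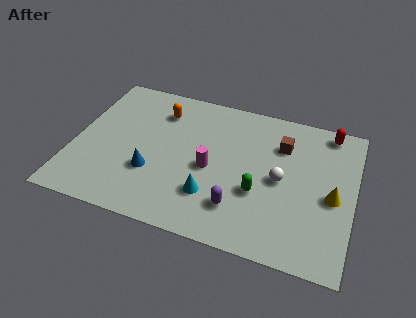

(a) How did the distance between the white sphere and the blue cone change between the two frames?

-2.4

Before: roughly 8.1 units apart; after: 5.7. That's 2.4 units closer together.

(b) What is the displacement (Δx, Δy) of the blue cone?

(2.1, -1.8)

The blue cone started near (1.5, 4.6) and ended near (3.6, 2.8).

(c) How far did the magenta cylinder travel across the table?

2.3

The magenta cylinder was near (7.1, 1.7) before and (6.1, 3.8) after, so it travelled √(1.0² + 2.1²) ≈ 2.3 units.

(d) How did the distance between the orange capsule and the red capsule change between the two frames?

+2.1

They were about 5.5 units apart before and 7.6 after — 2.1 units further apart.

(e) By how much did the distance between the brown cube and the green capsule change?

-3.0

The distance was about 6.1 in the first image and 3.1 in the second, so they moved 3.0 units closer together.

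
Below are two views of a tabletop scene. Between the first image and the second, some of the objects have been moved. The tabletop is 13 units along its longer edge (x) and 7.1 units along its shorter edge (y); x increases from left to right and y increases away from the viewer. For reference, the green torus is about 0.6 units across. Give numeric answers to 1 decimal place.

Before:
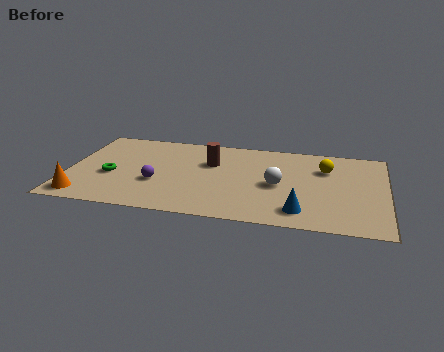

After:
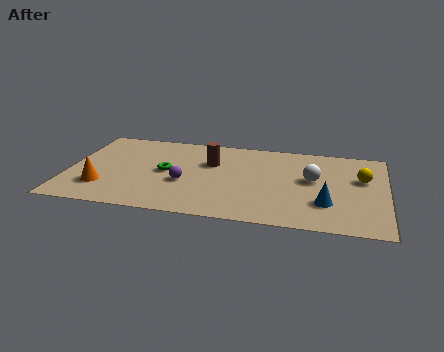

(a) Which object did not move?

the brown cylinder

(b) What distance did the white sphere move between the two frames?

1.6

The white sphere was near (8.6, 3.3) before and (10.0, 4.0) after, so it travelled √(1.4² + 0.7²) ≈ 1.6 units.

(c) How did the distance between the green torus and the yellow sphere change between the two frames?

-0.9

They were about 8.9 units apart before and 8.0 after — 0.9 units closer together.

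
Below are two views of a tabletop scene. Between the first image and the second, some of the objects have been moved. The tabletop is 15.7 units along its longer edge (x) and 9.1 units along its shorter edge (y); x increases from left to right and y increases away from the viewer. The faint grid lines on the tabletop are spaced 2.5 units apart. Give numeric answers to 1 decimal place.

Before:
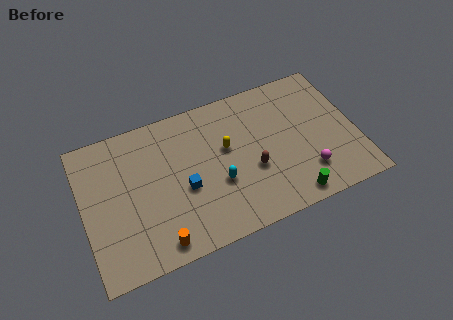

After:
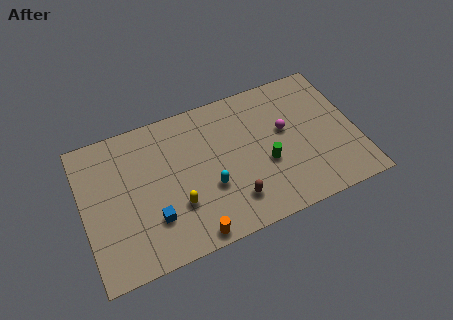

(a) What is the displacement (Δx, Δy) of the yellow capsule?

(-3.1, -2.5)

The yellow capsule was at about (8.3, 5.4) and moved to about (5.2, 2.9).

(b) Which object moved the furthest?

the yellow capsule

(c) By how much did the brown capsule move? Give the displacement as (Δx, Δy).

(-1.3, -1.5)

The brown capsule started near (9.6, 3.5) and ended near (8.3, 2.0).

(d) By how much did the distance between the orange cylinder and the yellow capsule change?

-4.0

They were about 6.2 units apart before and 2.2 after — 4.0 units closer together.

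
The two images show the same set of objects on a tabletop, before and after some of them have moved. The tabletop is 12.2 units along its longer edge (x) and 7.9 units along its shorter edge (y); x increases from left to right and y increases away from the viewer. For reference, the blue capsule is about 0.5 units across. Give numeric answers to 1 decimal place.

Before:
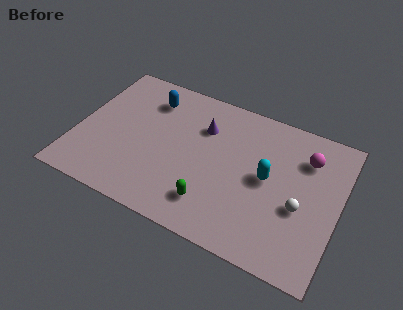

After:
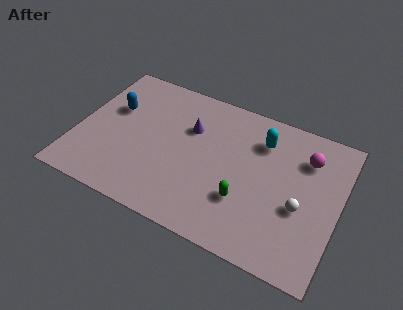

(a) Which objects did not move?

the magenta sphere and the white sphere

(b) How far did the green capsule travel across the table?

1.6

From (6.6, 1.7) to (8.0, 2.5), the green capsule covered √(1.4² + 0.8²) ≈ 1.6 units.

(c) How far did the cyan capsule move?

2.0

The cyan capsule moved from about (8.9, 4.1) to (8.4, 6.0), a distance of √(0.5² + 1.9²) ≈ 2.0.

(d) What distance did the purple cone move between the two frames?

0.7

From (5.7, 5.6) to (5.1, 5.3), the purple cone covered √(0.6² + 0.3²) ≈ 0.7 units.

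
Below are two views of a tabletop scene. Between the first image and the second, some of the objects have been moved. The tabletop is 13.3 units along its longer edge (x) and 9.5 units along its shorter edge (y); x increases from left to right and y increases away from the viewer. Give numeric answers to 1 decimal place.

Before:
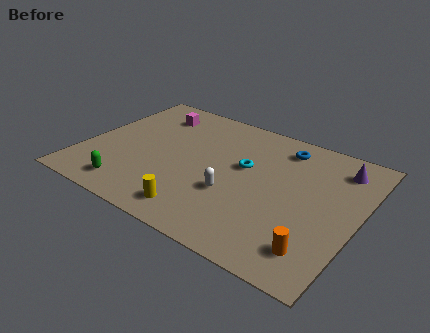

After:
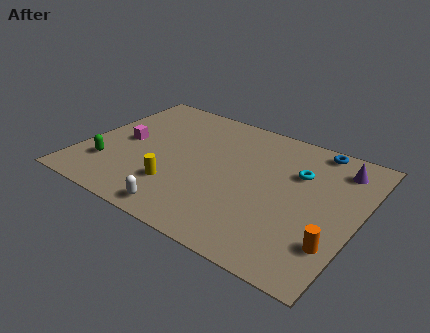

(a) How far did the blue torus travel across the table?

1.7

The blue torus was near (9.2, 7.9) before and (10.7, 8.6) after, so it travelled √(1.5² + 0.7²) ≈ 1.7 units.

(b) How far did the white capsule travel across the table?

3.1

The white capsule moved from about (7.5, 3.4) to (5.6, 1.0), a distance of √(1.9² + 2.4²) ≈ 3.1.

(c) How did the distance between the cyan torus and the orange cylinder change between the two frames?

-1.1

The distance was about 5.6 in the first image and 4.5 in the second, so they moved 1.1 units closer together.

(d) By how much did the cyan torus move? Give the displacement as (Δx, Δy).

(2.5, 0.8)

The cyan torus started near (7.7, 5.6) and ended near (10.2, 6.4).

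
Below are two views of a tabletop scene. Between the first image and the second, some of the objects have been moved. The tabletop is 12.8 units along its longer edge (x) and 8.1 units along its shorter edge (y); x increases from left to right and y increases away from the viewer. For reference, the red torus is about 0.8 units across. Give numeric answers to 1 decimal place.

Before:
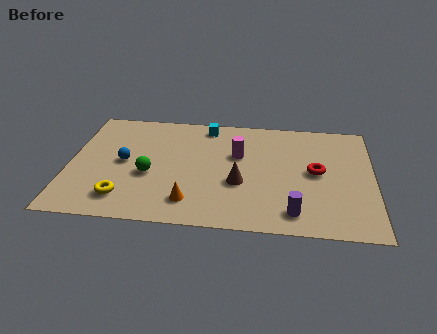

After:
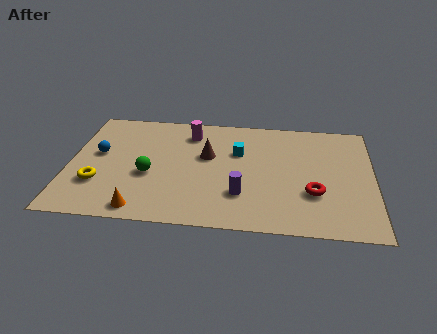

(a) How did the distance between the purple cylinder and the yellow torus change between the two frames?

-1.1

Before: roughly 7.1 units apart; after: 6.0. That's 1.1 units closer together.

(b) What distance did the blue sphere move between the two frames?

1.2

The blue sphere moved from about (2.3, 4.1) to (1.2, 4.6), a distance of √(1.1² + 0.5²) ≈ 1.2.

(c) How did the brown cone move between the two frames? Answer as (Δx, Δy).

(-1.4, 1.8)

From the two frames, the brown cone sits at roughly (7.2, 3.1) before and (5.8, 4.9) after.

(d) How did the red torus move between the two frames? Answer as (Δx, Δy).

(-0.1, -1.5)

The red torus was at about (10.4, 4.2) and moved to about (10.3, 2.7).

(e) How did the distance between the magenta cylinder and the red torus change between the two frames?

+3.1

Before: roughly 3.4 units apart; after: 6.5. That's 3.1 units further apart.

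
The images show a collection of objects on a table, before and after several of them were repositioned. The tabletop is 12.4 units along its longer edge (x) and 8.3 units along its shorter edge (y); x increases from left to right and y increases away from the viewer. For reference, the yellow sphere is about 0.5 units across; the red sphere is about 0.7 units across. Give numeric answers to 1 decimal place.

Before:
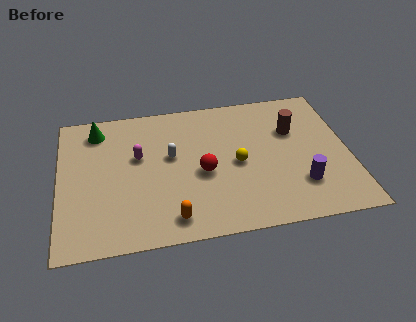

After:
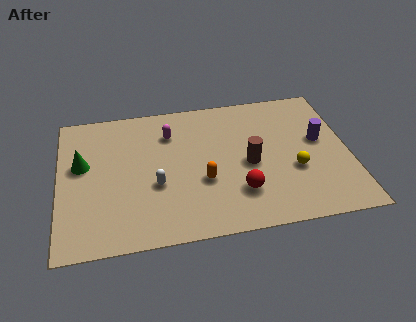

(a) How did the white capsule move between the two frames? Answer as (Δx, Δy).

(-0.7, -1.6)

The white capsule was at about (4.8, 4.8) and moved to about (4.1, 3.2).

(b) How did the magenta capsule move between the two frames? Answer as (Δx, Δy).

(1.4, 1.2)

The magenta capsule was at about (3.4, 5.0) and moved to about (4.8, 6.2).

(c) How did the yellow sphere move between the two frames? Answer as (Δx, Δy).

(2.4, -0.8)

From the two frames, the yellow sphere sits at roughly (7.6, 3.9) before and (10.0, 3.1) after.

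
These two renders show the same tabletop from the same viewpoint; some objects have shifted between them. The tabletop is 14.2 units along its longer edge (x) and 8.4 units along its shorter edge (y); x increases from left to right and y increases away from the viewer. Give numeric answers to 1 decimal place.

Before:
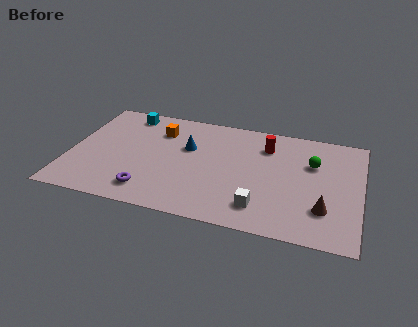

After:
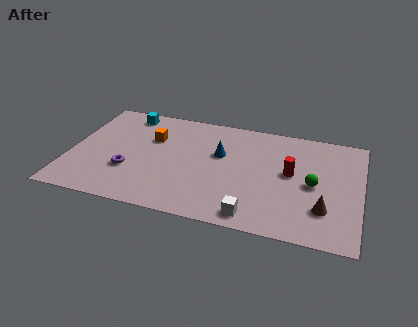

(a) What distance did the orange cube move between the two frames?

0.8

From (4.2, 6.3) to (3.9, 5.6), the orange cube covered √(0.3² + 0.7²) ≈ 0.8 units.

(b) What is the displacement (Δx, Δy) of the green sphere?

(0.1, -1.6)

From the two frames, the green sphere sits at roughly (11.8, 5.6) before and (11.9, 4.0) after.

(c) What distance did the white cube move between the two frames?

0.8

From (9.5, 1.7) to (9.2, 1.0), the white cube covered √(0.3² + 0.7²) ≈ 0.8 units.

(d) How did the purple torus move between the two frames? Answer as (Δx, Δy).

(-1.1, 1.3)

The purple torus was at about (4.1, 1.5) and moved to about (3.0, 2.8).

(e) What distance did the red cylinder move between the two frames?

2.2

From (9.5, 6.4) to (10.8, 4.6), the red cylinder covered √(1.3² + 1.8²) ≈ 2.2 units.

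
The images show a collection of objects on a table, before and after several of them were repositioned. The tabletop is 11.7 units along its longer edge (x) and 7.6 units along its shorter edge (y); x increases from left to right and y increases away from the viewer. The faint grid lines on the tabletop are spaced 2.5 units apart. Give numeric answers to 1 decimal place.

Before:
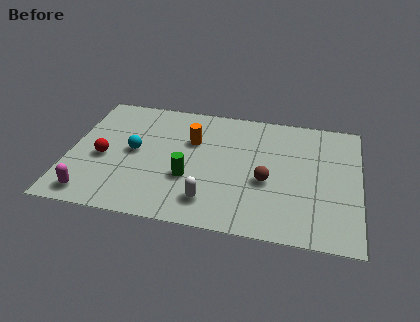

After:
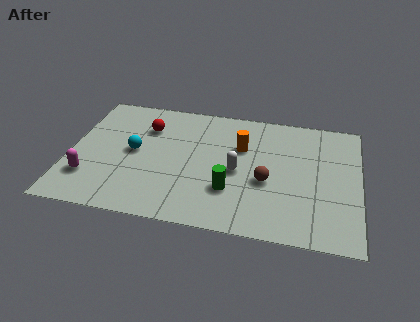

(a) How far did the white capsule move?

2.2

The white capsule was near (5.8, 1.5) before and (6.8, 3.5) after, so it travelled √(1.0² + 2.0²) ≈ 2.2 units.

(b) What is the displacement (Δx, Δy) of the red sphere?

(1.6, 2.2)

The red sphere was at about (1.4, 3.3) and moved to about (3.0, 5.5).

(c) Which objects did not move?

the cyan sphere and the brown sphere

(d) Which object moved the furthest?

the red sphere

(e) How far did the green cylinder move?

1.7

From (4.9, 2.7) to (6.6, 2.3), the green cylinder covered √(1.7² + 0.4²) ≈ 1.7 units.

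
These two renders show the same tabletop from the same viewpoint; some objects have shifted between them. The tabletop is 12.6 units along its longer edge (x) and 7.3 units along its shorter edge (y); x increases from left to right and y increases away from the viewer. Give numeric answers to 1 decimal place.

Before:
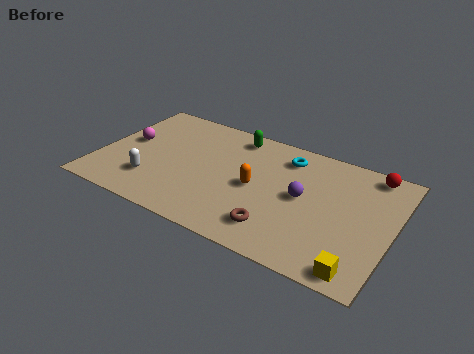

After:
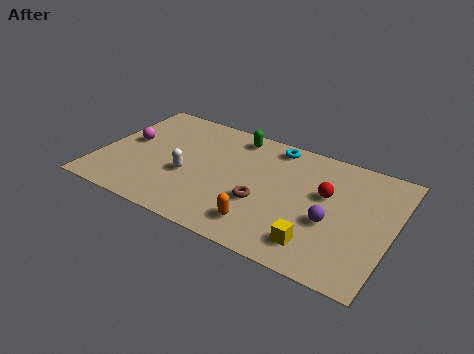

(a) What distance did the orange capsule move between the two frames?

2.2

The orange capsule moved from about (6.8, 3.5) to (7.4, 1.4), a distance of √(0.6² + 2.1²) ≈ 2.2.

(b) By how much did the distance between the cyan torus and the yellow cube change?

-0.7

Before: roughly 6.3 units apart; after: 5.6. That's 0.7 units closer together.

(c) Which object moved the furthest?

the red sphere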